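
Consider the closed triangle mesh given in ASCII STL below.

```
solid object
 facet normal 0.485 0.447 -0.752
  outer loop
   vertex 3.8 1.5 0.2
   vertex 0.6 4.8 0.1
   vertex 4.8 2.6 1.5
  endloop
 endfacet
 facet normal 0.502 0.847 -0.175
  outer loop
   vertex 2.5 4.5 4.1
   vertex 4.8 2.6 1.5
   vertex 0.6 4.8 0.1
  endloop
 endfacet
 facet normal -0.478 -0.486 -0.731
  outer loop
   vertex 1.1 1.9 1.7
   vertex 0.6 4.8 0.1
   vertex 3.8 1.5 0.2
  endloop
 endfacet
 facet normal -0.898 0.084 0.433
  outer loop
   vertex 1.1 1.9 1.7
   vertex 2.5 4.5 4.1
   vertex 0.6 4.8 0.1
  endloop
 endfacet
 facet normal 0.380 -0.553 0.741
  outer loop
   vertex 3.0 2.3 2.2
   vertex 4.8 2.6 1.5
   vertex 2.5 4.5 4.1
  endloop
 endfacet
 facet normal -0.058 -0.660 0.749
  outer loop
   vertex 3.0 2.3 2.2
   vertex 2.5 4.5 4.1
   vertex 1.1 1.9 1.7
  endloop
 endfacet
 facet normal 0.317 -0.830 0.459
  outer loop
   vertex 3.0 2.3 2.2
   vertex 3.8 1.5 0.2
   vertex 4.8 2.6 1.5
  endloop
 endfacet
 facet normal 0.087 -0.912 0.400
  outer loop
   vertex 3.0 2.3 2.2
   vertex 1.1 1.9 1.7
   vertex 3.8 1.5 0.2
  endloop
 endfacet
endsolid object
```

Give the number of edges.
12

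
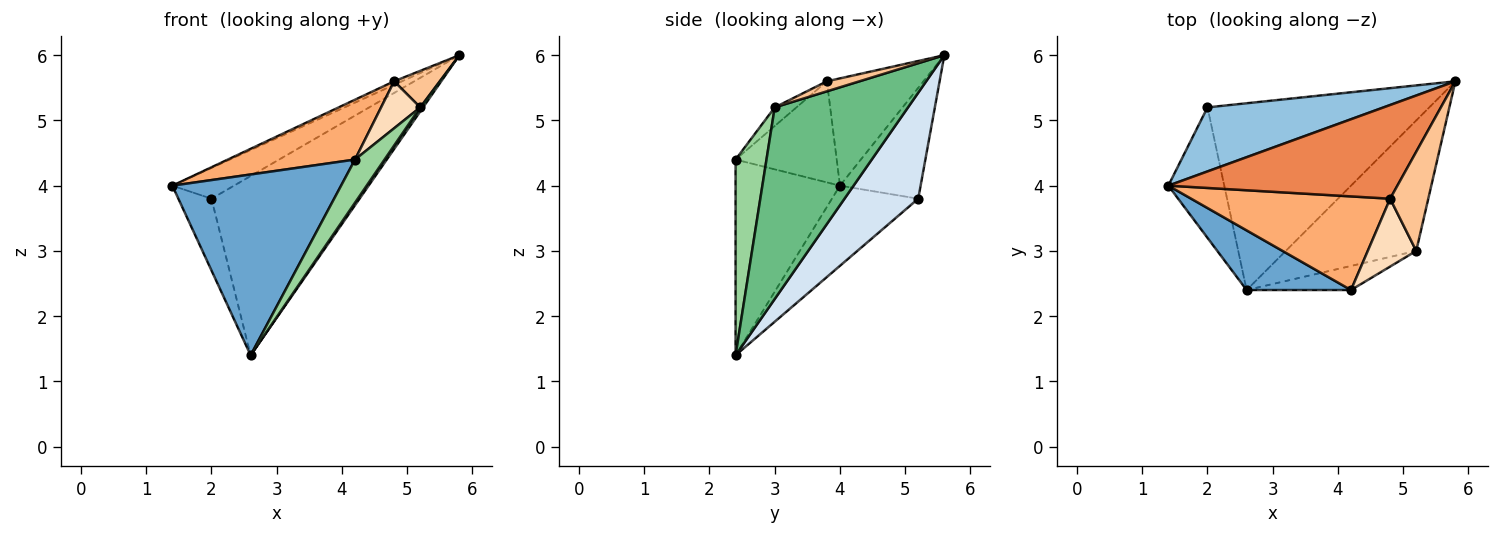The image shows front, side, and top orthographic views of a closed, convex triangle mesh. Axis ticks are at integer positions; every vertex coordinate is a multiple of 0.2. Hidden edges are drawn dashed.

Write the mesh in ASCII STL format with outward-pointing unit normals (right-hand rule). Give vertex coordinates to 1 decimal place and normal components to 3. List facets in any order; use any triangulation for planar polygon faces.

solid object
 facet normal -0.506 -0.819 0.270
  outer loop
   vertex 2.6 2.4 1.4
   vertex 4.2 2.4 4.4
   vertex 1.4 4.0 4.0
  endloop
 endfacet
 facet normal -0.493 0.377 0.784
  outer loop
   vertex 2.0 5.2 3.8
   vertex 1.4 4.0 4.0
   vertex 5.8 5.6 6.0
  endloop
 endfacet
 facet normal -0.782 0.300 -0.546
  outer loop
   vertex 2.0 5.2 3.8
   vertex 2.6 2.4 1.4
   vertex 1.4 4.0 4.0
  endloop
 endfacet
 facet normal 0.326 0.655 -0.682
  outer loop
   vertex 2.0 5.2 3.8
   vertex 5.8 5.6 6.0
   vertex 2.6 2.4 1.4
  endloop
 endfacet
 facet normal -0.424 0.034 0.905
  outer loop
   vertex 4.8 3.8 5.6
   vertex 5.8 5.6 6.0
   vertex 1.4 4.0 4.0
  endloop
 endfacet
 facet normal -0.394 -0.495 0.775
  outer loop
   vertex 4.8 3.8 5.6
   vertex 1.4 4.0 4.0
   vertex 4.2 2.4 4.4
  endloop
 endfacet
 facet normal 0.240 -0.336 0.911
  outer loop
   vertex 5.2 3.0 5.2
   vertex 5.8 5.6 6.0
   vertex 4.8 3.8 5.6
  endloop
 endfacet
 facet normal -0.302 -0.543 0.784
  outer loop
   vertex 5.2 3.0 5.2
   vertex 4.8 3.8 5.6
   vertex 4.2 2.4 4.4
  endloop
 endfacet
 facet normal 0.826 -0.018 -0.563
  outer loop
   vertex 5.2 3.0 5.2
   vertex 2.6 2.4 1.4
   vertex 5.8 5.6 6.0
  endloop
 endfacet
 facet normal 0.675 -0.645 -0.360
  outer loop
   vertex 5.2 3.0 5.2
   vertex 4.2 2.4 4.4
   vertex 2.6 2.4 1.4
  endloop
 endfacet
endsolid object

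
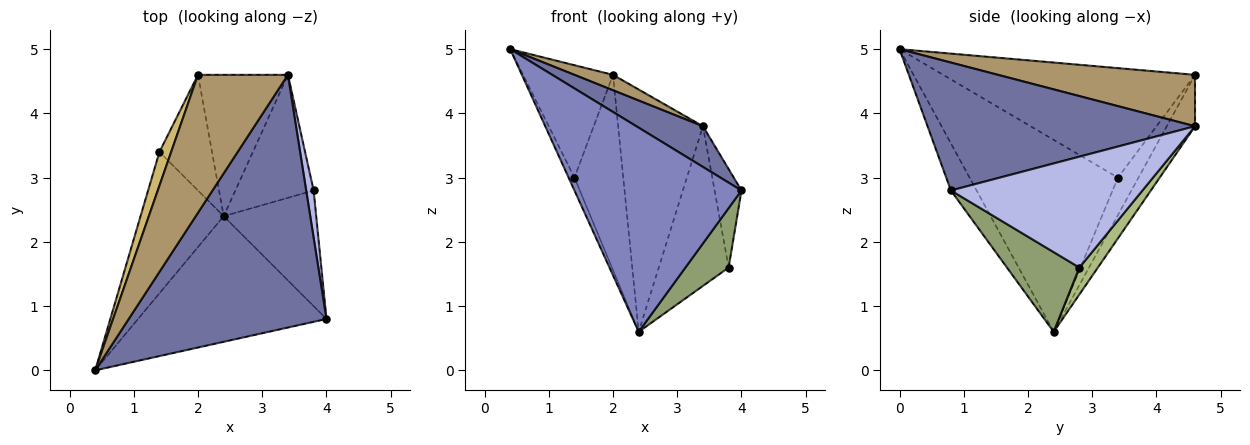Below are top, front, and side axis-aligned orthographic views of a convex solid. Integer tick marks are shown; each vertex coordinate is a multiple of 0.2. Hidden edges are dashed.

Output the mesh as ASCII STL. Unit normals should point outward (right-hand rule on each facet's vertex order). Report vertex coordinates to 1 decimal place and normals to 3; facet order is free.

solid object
 facet normal 0.538 -0.134 0.832
  outer loop
   vertex 3.4 4.6 3.8
   vertex 0.4 0.0 5.0
   vertex 4.0 0.8 2.8
  endloop
 endfacet
 facet normal -0.130 -0.844 -0.520
  outer loop
   vertex 2.4 2.4 0.6
   vertex 4.0 0.8 2.8
   vertex 0.4 0.0 5.0
  endloop
 endfacet
 facet normal -0.917 0.036 -0.397
  outer loop
   vertex 1.4 3.4 3.0
   vertex 2.4 2.4 0.6
   vertex 0.4 0.0 5.0
  endloop
 endfacet
 facet normal 0.988 0.139 0.066
  outer loop
   vertex 3.8 2.8 1.6
   vertex 3.4 4.6 3.8
   vertex 4.0 0.8 2.8
  endloop
 endfacet
 facet normal 0.608 -0.363 -0.706
  outer loop
   vertex 3.8 2.8 1.6
   vertex 4.0 0.8 2.8
   vertex 2.4 2.4 0.6
  endloop
 endfacet
 facet normal 0.205 0.775 -0.597
  outer loop
   vertex 3.8 2.8 1.6
   vertex 2.4 2.4 0.6
   vertex 3.4 4.6 3.8
  endloop
 endfacet
 facet normal -0.277 0.830 -0.484
  outer loop
   vertex 2.0 4.6 4.6
   vertex 3.4 4.6 3.8
   vertex 2.4 2.4 0.6
  endloop
 endfacet
 facet normal -0.341 0.809 -0.479
  outer loop
   vertex 2.0 4.6 4.6
   vertex 2.4 2.4 0.6
   vertex 1.4 3.4 3.0
  endloop
 endfacet
 facet normal 0.494 -0.097 0.864
  outer loop
   vertex 2.0 4.6 4.6
   vertex 0.4 0.0 5.0
   vertex 3.4 4.6 3.8
  endloop
 endfacet
 facet normal -0.937 0.335 0.100
  outer loop
   vertex 2.0 4.6 4.6
   vertex 1.4 3.4 3.0
   vertex 0.4 0.0 5.0
  endloop
 endfacet
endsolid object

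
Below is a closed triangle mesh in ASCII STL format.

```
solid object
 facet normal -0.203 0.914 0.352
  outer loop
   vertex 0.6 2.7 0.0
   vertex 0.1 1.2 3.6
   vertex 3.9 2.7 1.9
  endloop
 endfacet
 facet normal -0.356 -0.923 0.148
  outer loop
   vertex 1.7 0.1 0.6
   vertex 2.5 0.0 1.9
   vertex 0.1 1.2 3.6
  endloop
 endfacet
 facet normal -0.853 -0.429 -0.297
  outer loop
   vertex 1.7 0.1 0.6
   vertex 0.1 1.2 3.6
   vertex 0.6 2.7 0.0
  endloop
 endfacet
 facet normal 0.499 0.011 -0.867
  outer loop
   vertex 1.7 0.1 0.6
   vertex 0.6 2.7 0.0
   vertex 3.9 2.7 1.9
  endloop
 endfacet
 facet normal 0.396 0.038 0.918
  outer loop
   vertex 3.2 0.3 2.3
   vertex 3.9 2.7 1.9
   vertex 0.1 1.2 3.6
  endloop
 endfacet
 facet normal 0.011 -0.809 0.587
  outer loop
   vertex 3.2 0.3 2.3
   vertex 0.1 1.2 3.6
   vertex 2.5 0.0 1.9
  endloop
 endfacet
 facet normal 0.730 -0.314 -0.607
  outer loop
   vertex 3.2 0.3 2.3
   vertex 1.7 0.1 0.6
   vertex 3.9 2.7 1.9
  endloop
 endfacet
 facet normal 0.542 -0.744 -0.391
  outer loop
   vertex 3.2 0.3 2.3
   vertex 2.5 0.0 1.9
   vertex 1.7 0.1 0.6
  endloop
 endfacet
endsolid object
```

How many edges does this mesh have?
12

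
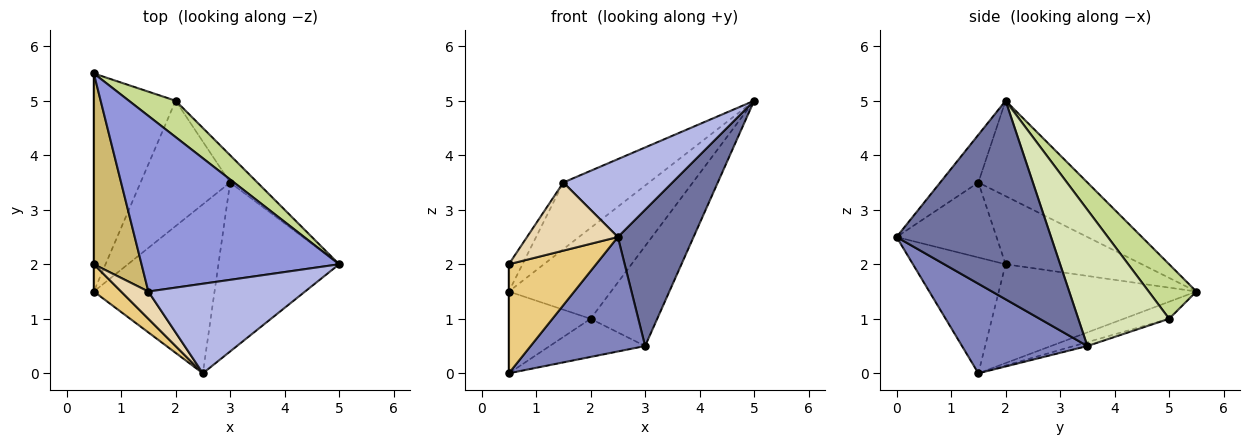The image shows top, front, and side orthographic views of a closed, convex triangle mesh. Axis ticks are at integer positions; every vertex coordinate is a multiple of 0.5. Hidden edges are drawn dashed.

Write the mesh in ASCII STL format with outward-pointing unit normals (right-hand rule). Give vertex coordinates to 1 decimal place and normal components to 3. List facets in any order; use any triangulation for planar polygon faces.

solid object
 facet normal 0.788 -0.386 -0.479
  outer loop
   vertex 3.0 3.5 0.5
   vertex 5.0 2.0 5.0
   vertex 2.5 0.0 2.5
  endloop
 endfacet
 facet normal 0.523 -0.478 -0.705
  outer loop
   vertex 3.0 3.5 0.5
   vertex 2.5 0.0 2.5
   vertex 0.5 1.5 0.0
  endloop
 endfacet
 facet normal -0.411 0.323 0.852
  outer loop
   vertex 1.5 1.5 3.5
   vertex 5.0 2.0 5.0
   vertex 0.5 5.5 1.5
  endloop
 endfacet
 facet normal -0.224 -0.640 0.735
  outer loop
   vertex 1.5 1.5 3.5
   vertex 2.5 0.0 2.5
   vertex 5.0 2.0 5.0
  endloop
 endfacet
 facet normal -0.191 0.345 -0.919
  outer loop
   vertex 2.0 5.0 1.0
   vertex 0.5 1.5 0.0
   vertex 0.5 5.5 1.5
  endloop
 endfacet
 facet normal -0.042 0.291 -0.956
  outer loop
   vertex 2.0 5.0 1.0
   vertex 3.0 3.5 0.5
   vertex 0.5 1.5 0.0
  endloop
 endfacet
 facet normal 0.398 0.852 0.341
  outer loop
   vertex 2.0 5.0 1.0
   vertex 0.5 5.5 1.5
   vertex 5.0 2.0 5.0
  endloop
 endfacet
 facet normal 0.796 0.584 -0.159
  outer loop
   vertex 2.0 5.0 1.0
   vertex 5.0 2.0 5.0
   vertex 3.0 3.5 0.5
  endloop
 endfacet
 facet normal -1.000 0.000 0.000
  outer loop
   vertex 0.5 2.0 2.0
   vertex 0.5 5.5 1.5
   vertex 0.5 1.5 0.0
  endloop
 endfacet
 facet normal -0.816 0.082 0.572
  outer loop
   vertex 0.5 2.0 2.0
   vertex 1.5 1.5 3.5
   vertex 0.5 5.5 1.5
  endloop
 endfacet
 facet normal -0.718 -0.676 0.169
  outer loop
   vertex 0.5 2.0 2.0
   vertex 0.5 1.5 0.0
   vertex 2.5 0.0 2.5
  endloop
 endfacet
 facet normal -0.715 -0.650 0.260
  outer loop
   vertex 0.5 2.0 2.0
   vertex 2.5 0.0 2.5
   vertex 1.5 1.5 3.5
  endloop
 endfacet
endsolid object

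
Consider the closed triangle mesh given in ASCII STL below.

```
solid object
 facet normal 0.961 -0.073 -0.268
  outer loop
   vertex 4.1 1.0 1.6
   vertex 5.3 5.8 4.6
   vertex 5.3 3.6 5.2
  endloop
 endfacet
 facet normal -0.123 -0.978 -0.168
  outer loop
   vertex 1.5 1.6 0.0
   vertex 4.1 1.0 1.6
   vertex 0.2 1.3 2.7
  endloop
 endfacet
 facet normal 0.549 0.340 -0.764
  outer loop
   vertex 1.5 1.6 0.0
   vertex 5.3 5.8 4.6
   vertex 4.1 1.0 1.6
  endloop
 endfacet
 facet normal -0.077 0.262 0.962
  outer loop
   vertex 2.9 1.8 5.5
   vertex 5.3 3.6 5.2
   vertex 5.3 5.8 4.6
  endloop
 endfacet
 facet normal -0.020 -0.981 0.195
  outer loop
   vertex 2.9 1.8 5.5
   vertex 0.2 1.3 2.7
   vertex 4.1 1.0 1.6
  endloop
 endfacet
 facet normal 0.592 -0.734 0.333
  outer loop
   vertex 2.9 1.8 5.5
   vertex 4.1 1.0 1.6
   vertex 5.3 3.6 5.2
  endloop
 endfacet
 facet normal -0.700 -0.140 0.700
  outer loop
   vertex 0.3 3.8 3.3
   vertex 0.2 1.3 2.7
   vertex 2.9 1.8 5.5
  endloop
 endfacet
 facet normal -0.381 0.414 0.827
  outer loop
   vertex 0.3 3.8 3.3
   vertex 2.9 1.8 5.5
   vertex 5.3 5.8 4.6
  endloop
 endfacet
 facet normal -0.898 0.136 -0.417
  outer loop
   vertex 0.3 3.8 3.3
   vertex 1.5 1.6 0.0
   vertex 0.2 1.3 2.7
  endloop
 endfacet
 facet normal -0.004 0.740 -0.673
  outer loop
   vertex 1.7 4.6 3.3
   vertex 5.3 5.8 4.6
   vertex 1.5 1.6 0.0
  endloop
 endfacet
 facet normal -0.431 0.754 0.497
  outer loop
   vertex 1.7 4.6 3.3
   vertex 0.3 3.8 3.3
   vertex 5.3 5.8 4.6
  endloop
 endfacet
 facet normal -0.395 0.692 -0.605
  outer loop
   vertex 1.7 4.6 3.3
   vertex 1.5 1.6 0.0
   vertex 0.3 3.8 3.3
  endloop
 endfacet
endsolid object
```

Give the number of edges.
18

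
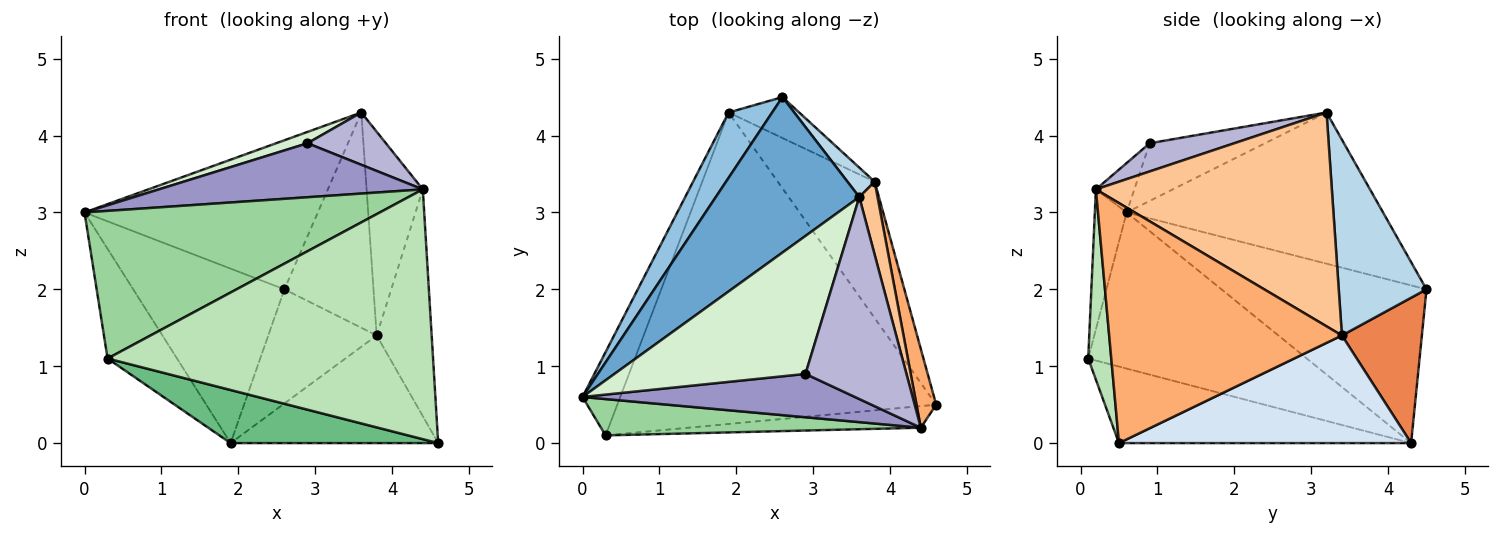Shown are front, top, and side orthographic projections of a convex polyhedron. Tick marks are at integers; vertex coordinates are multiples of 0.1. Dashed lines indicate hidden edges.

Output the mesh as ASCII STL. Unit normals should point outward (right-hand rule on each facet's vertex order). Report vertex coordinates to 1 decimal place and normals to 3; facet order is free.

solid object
 facet normal -0.605 0.551 0.575
  outer loop
   vertex 3.6 3.2 4.3
   vertex 2.6 4.5 2.0
   vertex 0.0 0.6 3.0
  endloop
 endfacet
 facet normal -0.786 0.579 0.217
  outer loop
   vertex 1.9 4.3 0.0
   vertex 0.0 0.6 3.0
   vertex 2.6 4.5 2.0
  endloop
 endfacet
 facet normal 0.698 0.709 0.097
  outer loop
   vertex 3.8 3.4 1.4
   vertex 2.6 4.5 2.0
   vertex 3.6 3.2 4.3
  endloop
 endfacet
 facet normal 0.657 0.467 -0.592
  outer loop
   vertex 3.8 3.4 1.4
   vertex 4.6 0.5 0.0
   vertex 1.9 4.3 0.0
  endloop
 endfacet
 facet normal 0.570 0.773 -0.277
  outer loop
   vertex 3.8 3.4 1.4
   vertex 1.9 4.3 0.0
   vertex 2.6 4.5 2.0
  endloop
 endfacet
 facet normal 0.970 0.229 0.080
  outer loop
   vertex 3.8 3.4 1.4
   vertex 4.4 0.2 3.3
   vertex 4.6 0.5 0.0
  endloop
 endfacet
 facet normal 0.969 0.231 0.083
  outer loop
   vertex 3.8 3.4 1.4
   vertex 3.6 3.2 4.3
   vertex 4.4 0.2 3.3
  endloop
 endfacet
 facet normal -0.929 0.295 -0.224
  outer loop
   vertex 0.3 0.1 1.1
   vertex 0.0 0.6 3.0
   vertex 1.9 4.3 0.0
  endloop
 endfacet
 facet normal -0.230 -0.164 -0.959
  outer loop
   vertex 0.3 0.1 1.1
   vertex 1.9 4.3 0.0
   vertex 4.6 0.5 0.0
  endloop
 endfacet
 facet normal -0.104 -0.966 0.238
  outer loop
   vertex 0.3 0.1 1.1
   vertex 4.4 0.2 3.3
   vertex 0.0 0.6 3.0
  endloop
 endfacet
 facet normal 0.070 -0.994 -0.086
  outer loop
   vertex 0.3 0.1 1.1
   vertex 4.6 0.5 0.0
   vertex 4.4 0.2 3.3
  endloop
 endfacet
 facet normal -0.288 -0.078 0.954
  outer loop
   vertex 2.9 0.9 3.9
   vertex 3.6 3.2 4.3
   vertex 0.0 0.6 3.0
  endloop
 endfacet
 facet normal -0.113 -0.775 0.622
  outer loop
   vertex 2.9 0.9 3.9
   vertex 0.0 0.6 3.0
   vertex 4.4 0.2 3.3
  endloop
 endfacet
 facet normal 0.261 -0.242 0.935
  outer loop
   vertex 2.9 0.9 3.9
   vertex 4.4 0.2 3.3
   vertex 3.6 3.2 4.3
  endloop
 endfacet
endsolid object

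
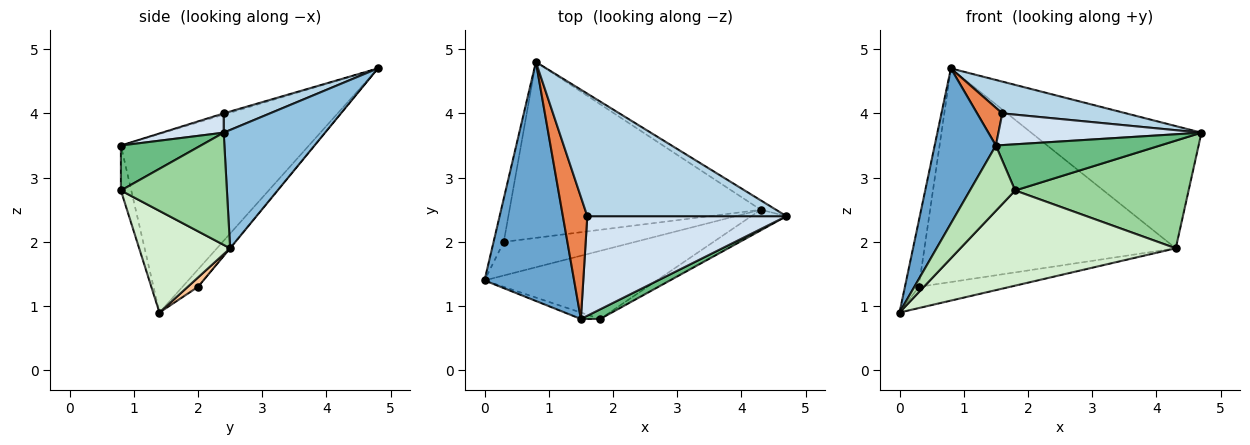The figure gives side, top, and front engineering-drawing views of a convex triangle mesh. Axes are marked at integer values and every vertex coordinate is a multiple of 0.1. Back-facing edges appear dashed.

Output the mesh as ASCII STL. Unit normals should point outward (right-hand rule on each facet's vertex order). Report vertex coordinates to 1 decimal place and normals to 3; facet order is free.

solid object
 facet normal -0.858 -0.279 0.431
  outer loop
   vertex 1.5 0.8 3.5
   vertex 0.8 4.8 4.7
   vertex 0.0 1.4 0.9
  endloop
 endfacet
 facet normal 0.511 0.857 -0.066
  outer loop
   vertex 4.3 2.5 1.9
   vertex 0.8 4.8 4.7
   vertex 4.7 2.4 3.7
  endloop
 endfacet
 facet normal 0.093 -0.250 0.964
  outer loop
   vertex 1.6 2.4 4.0
   vertex 4.7 2.4 3.7
   vertex 0.8 4.8 4.7
  endloop
 endfacet
 facet normal 0.092 -0.302 0.949
  outer loop
   vertex 1.6 2.4 4.0
   vertex 1.5 0.8 3.5
   vertex 4.7 2.4 3.7
  endloop
 endfacet
 facet normal -0.050 -0.295 0.954
  outer loop
   vertex 1.6 2.4 4.0
   vertex 0.8 4.8 4.7
   vertex 1.5 0.8 3.5
  endloop
 endfacet
 facet normal -0.684 0.609 -0.401
  outer loop
   vertex 0.3 2.0 1.3
   vertex 0.0 1.4 0.9
   vertex 0.8 4.8 4.7
  endloop
 endfacet
 facet normal 0.060 0.533 -0.844
  outer loop
   vertex 0.3 2.0 1.3
   vertex 4.3 2.5 1.9
   vertex 0.0 1.4 0.9
  endloop
 endfacet
 facet normal -0.001 0.772 -0.636
  outer loop
   vertex 0.3 2.0 1.3
   vertex 0.8 4.8 4.7
   vertex 4.3 2.5 1.9
  endloop
 endfacet
 facet normal 0.430 -0.884 0.184
  outer loop
   vertex 1.8 0.8 2.8
   vertex 4.7 2.4 3.7
   vertex 1.5 0.8 3.5
  endloop
 endfacet
 facet normal 0.515 -0.842 -0.161
  outer loop
   vertex 1.8 0.8 2.8
   vertex 4.3 2.5 1.9
   vertex 4.7 2.4 3.7
  endloop
 endfacet
 facet normal -0.223 -0.970 -0.095
  outer loop
   vertex 1.8 0.8 2.8
   vertex 1.5 0.8 3.5
   vertex 0.0 1.4 0.9
  endloop
 endfacet
 facet normal 0.325 -0.769 -0.551
  outer loop
   vertex 1.8 0.8 2.8
   vertex 0.0 1.4 0.9
   vertex 4.3 2.5 1.9
  endloop
 endfacet
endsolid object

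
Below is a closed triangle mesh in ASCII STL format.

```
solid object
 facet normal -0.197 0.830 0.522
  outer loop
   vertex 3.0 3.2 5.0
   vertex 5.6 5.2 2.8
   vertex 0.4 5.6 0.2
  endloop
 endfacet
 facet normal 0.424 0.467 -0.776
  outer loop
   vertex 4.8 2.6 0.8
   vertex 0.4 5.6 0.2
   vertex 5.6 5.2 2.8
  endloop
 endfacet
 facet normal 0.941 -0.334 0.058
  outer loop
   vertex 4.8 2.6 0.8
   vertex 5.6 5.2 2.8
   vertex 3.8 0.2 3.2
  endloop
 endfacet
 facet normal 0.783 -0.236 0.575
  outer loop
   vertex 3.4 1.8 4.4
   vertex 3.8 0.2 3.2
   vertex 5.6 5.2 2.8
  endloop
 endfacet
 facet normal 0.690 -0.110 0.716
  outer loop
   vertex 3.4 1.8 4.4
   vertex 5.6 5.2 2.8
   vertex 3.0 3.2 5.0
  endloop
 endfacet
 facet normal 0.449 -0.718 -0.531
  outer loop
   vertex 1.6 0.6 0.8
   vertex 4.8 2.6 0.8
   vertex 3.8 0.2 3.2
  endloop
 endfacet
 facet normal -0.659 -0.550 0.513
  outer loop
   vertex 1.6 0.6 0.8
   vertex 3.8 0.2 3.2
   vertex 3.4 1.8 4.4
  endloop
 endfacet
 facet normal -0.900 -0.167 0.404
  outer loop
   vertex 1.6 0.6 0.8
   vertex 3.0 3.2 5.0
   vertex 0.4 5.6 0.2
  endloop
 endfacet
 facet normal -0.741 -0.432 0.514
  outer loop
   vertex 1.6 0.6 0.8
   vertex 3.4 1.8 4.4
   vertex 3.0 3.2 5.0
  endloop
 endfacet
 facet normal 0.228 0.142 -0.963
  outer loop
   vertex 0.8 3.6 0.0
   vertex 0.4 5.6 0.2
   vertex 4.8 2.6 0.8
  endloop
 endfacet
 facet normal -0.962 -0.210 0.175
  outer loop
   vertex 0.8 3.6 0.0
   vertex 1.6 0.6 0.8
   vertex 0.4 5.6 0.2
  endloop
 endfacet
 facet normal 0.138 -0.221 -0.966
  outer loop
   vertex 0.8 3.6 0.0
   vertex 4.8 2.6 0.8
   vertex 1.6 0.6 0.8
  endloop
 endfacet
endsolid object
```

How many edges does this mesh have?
18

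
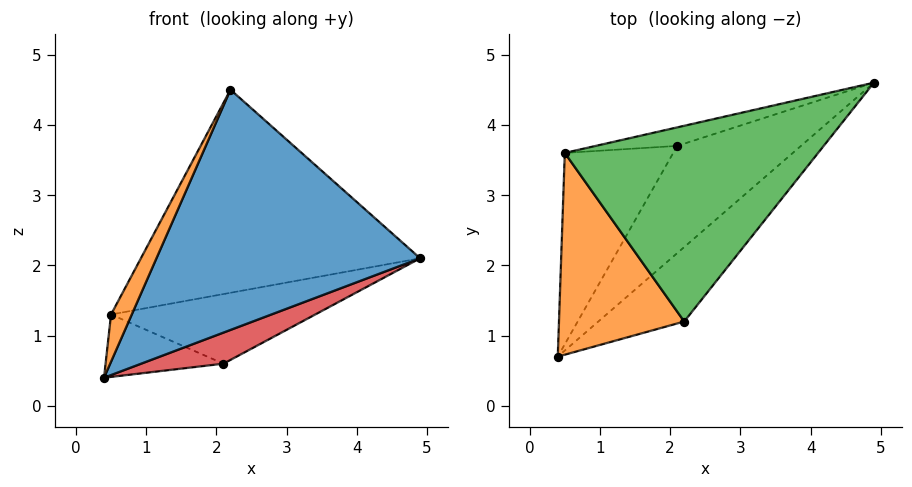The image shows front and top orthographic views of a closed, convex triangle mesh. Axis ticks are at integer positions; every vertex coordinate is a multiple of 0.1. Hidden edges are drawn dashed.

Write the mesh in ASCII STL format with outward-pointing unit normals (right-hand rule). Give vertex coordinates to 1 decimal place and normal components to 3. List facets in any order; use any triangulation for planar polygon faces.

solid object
 facet normal 0.685 -0.696 -0.216
  outer loop
   vertex 2.2 1.2 4.5
   vertex 0.4 0.7 0.4
   vertex 4.9 4.6 2.1
  endloop
 endfacet
 facet normal -0.907 -0.096 0.410
  outer loop
   vertex 0.5 3.6 1.3
   vertex 0.4 0.7 0.4
   vertex 2.2 1.2 4.5
  endloop
 endfacet
 facet normal -0.278 0.692 0.667
  outer loop
   vertex 0.5 3.6 1.3
   vertex 2.2 1.2 4.5
   vertex 4.9 4.6 2.1
  endloop
 endfacet
 facet normal 0.517 -0.238 -0.822
  outer loop
   vertex 2.1 3.7 0.6
   vertex 4.9 4.6 2.1
   vertex 0.4 0.7 0.4
  endloop
 endfacet
 facet normal -0.399 0.284 -0.872
  outer loop
   vertex 2.1 3.7 0.6
   vertex 0.4 0.7 0.4
   vertex 0.5 3.6 1.3
  endloop
 endfacet
 facet normal -0.170 0.952 -0.253
  outer loop
   vertex 2.1 3.7 0.6
   vertex 0.5 3.6 1.3
   vertex 4.9 4.6 2.1
  endloop
 endfacet
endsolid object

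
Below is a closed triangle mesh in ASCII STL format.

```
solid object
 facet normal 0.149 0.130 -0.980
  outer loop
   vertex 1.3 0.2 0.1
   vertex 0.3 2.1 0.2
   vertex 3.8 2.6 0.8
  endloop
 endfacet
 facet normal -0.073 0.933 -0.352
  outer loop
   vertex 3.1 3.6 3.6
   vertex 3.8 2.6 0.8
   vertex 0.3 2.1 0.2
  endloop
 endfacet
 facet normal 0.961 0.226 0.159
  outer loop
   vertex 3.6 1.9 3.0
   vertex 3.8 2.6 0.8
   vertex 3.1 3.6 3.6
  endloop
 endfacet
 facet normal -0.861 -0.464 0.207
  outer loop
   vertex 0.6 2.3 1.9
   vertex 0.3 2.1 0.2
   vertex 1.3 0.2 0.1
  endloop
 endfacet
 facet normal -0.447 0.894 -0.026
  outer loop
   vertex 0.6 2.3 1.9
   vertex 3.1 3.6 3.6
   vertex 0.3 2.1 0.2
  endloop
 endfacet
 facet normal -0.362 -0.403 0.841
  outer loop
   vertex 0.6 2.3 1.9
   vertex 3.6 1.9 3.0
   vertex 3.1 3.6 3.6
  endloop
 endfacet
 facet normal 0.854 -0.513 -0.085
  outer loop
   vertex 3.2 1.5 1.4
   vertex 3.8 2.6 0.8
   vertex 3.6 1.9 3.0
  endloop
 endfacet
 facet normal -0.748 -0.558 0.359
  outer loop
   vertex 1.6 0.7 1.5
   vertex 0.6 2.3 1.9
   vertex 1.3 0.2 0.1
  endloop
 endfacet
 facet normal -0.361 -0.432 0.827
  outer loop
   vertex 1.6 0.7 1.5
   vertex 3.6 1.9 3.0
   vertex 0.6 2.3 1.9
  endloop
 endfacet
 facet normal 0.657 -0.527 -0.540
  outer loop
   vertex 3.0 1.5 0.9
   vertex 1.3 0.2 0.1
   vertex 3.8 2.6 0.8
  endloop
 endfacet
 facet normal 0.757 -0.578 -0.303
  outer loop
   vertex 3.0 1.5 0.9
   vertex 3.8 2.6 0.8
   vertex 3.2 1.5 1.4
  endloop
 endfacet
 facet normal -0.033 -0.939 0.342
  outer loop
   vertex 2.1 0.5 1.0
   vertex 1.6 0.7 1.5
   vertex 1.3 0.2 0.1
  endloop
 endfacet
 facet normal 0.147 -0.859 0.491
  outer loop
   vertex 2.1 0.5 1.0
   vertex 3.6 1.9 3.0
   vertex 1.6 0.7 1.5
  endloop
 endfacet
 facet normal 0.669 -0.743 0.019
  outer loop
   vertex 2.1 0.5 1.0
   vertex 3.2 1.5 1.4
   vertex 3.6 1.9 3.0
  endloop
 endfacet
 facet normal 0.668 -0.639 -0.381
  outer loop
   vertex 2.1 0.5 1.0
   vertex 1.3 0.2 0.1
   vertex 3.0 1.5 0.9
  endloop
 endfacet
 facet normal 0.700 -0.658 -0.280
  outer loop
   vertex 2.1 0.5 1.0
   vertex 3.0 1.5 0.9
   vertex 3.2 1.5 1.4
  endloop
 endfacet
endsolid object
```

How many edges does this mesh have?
24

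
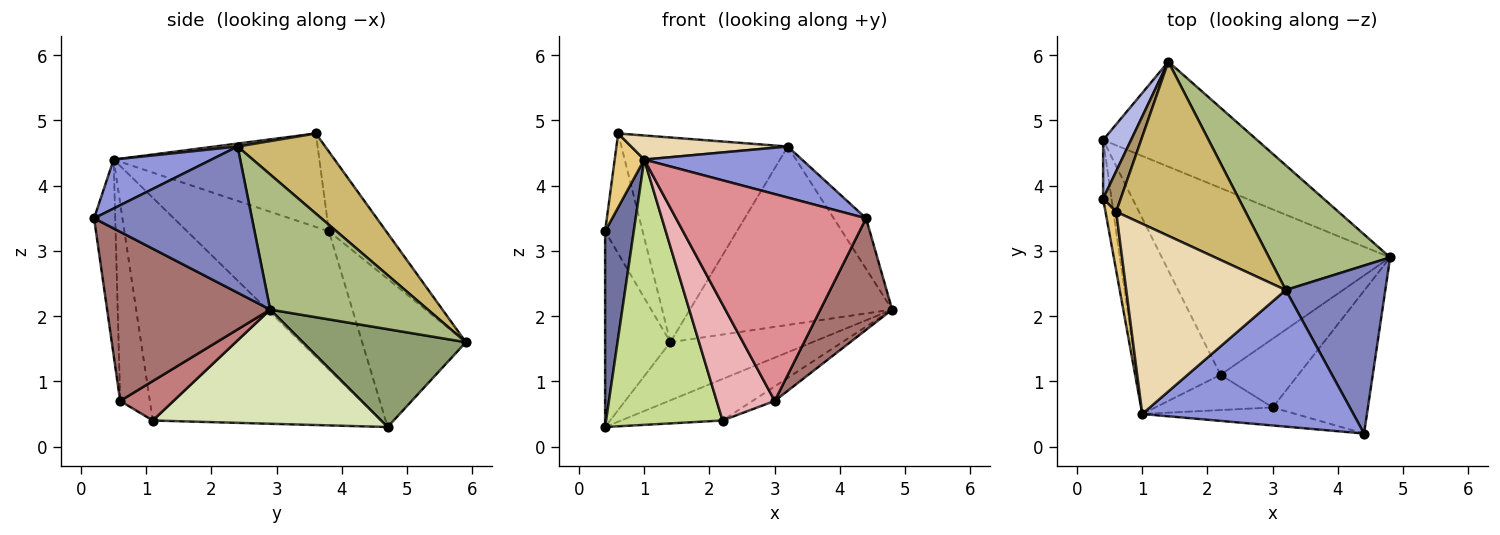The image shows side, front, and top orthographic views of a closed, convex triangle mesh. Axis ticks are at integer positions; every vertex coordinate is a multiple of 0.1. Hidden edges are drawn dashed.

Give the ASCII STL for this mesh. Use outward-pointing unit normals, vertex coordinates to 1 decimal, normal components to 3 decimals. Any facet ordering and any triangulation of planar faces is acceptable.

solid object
 facet normal -0.978 -0.198 -0.059
  outer loop
   vertex 1.0 0.5 4.4
   vertex 0.4 3.8 3.3
   vertex 0.4 4.7 0.3
  endloop
 endfacet
 facet normal 0.815 0.167 0.555
  outer loop
   vertex 3.2 2.4 4.6
   vertex 4.4 0.2 3.5
   vertex 4.8 2.9 2.1
  endloop
 endfacet
 facet normal 0.212 -0.342 0.915
  outer loop
   vertex 3.2 2.4 4.6
   vertex 1.0 0.5 4.4
   vertex 4.4 0.2 3.5
  endloop
 endfacet
 facet normal -0.836 0.526 0.158
  outer loop
   vertex 1.4 5.9 1.6
   vertex 0.4 4.7 0.3
   vertex 0.4 3.8 3.3
  endloop
 endfacet
 facet normal 0.486 0.423 -0.765
  outer loop
   vertex 1.4 5.9 1.6
   vertex 4.8 2.9 2.1
   vertex 0.4 4.7 0.3
  endloop
 endfacet
 facet normal 0.538 0.691 0.483
  outer loop
   vertex 1.4 5.9 1.6
   vertex 3.2 2.4 4.6
   vertex 4.8 2.9 2.1
  endloop
 endfacet
 facet normal -0.844 -0.431 -0.318
  outer loop
   vertex 2.2 1.1 0.4
   vertex 1.0 0.5 4.4
   vertex 0.4 4.7 0.3
  endloop
 endfacet
 facet normal 0.439 0.195 -0.877
  outer loop
   vertex 2.2 1.1 0.4
   vertex 0.4 4.7 0.3
   vertex 4.8 2.9 2.1
  endloop
 endfacet
 facet normal -0.823 0.539 0.182
  outer loop
   vertex 0.6 3.6 4.8
   vertex 1.4 5.9 1.6
   vertex 0.4 3.8 3.3
  endloop
 endfacet
 facet normal 0.373 0.707 0.601
  outer loop
   vertex 0.6 3.6 4.8
   vertex 3.2 2.4 4.6
   vertex 1.4 5.9 1.6
  endloop
 endfacet
 facet normal -0.984 -0.141 0.112
  outer loop
   vertex 0.6 3.6 4.8
   vertex 0.4 3.8 3.3
   vertex 1.0 0.5 4.4
  endloop
 endfacet
 facet normal 0.018 -0.126 0.992
  outer loop
   vertex 0.6 3.6 4.8
   vertex 1.0 0.5 4.4
   vertex 3.2 2.4 4.6
  endloop
 endfacet
 facet normal 0.814 -0.358 -0.458
  outer loop
   vertex 3.0 0.6 0.7
   vertex 4.8 2.9 2.1
   vertex 4.4 0.2 3.5
  endloop
 endfacet
 facet normal 0.445 0.186 -0.876
  outer loop
   vertex 3.0 0.6 0.7
   vertex 2.2 1.1 0.4
   vertex 4.8 2.9 2.1
  endloop
 endfacet
 facet normal -0.110 -0.990 -0.086
  outer loop
   vertex 3.0 0.6 0.7
   vertex 4.4 0.2 3.5
   vertex 1.0 0.5 4.4
  endloop
 endfacet
 facet normal -0.439 -0.860 -0.261
  outer loop
   vertex 3.0 0.6 0.7
   vertex 1.0 0.5 4.4
   vertex 2.2 1.1 0.4
  endloop
 endfacet
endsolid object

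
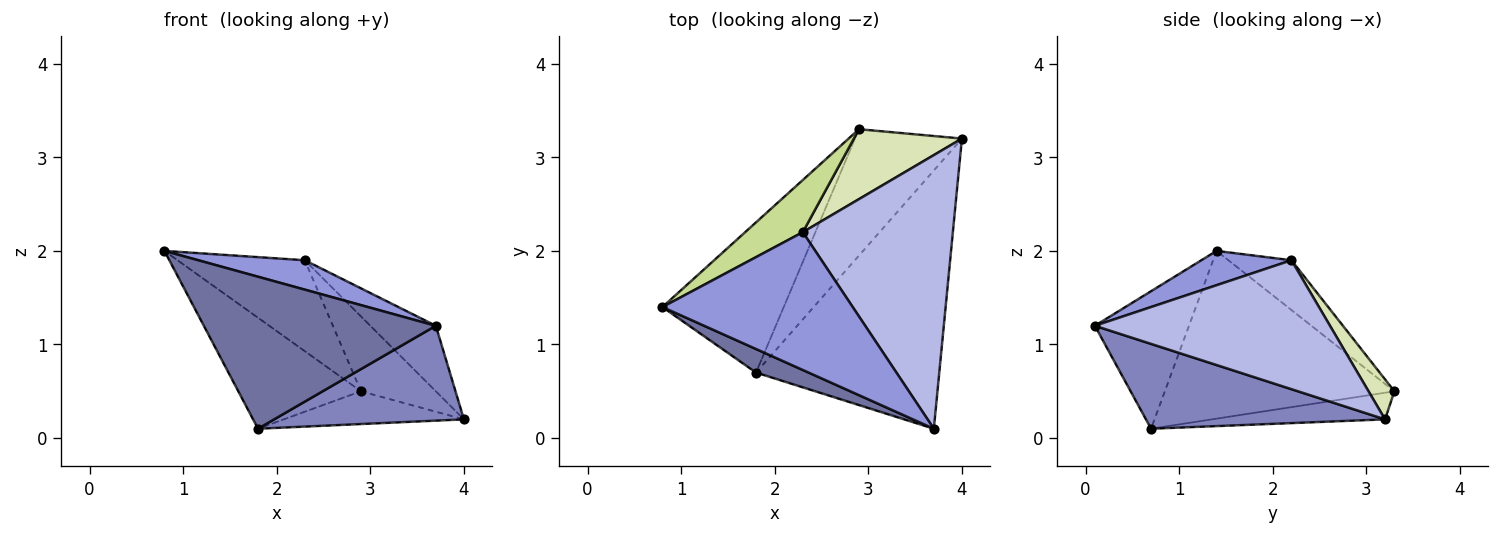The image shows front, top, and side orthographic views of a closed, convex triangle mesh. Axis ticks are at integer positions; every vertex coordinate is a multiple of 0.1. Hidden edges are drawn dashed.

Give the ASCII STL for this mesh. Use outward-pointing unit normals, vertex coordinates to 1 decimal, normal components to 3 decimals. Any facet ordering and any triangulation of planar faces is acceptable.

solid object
 facet normal -0.372 -0.917 0.142
  outer loop
   vertex 1.8 0.7 0.1
   vertex 3.7 0.1 1.2
   vertex 0.8 1.4 2.0
  endloop
 endfacet
 facet normal 0.399 -0.316 -0.861
  outer loop
   vertex 1.8 0.7 0.1
   vertex 4.0 3.2 0.2
   vertex 3.7 0.1 1.2
  endloop
 endfacet
 facet normal 0.174 -0.205 0.963
  outer loop
   vertex 2.3 2.2 1.9
   vertex 0.8 1.4 2.0
   vertex 3.7 0.1 1.2
  endloop
 endfacet
 facet normal 0.641 0.179 0.746
  outer loop
   vertex 2.3 2.2 1.9
   vertex 3.7 0.1 1.2
   vertex 4.0 3.2 0.2
  endloop
 endfacet
 facet normal -0.744 0.397 -0.538
  outer loop
   vertex 2.9 3.3 0.5
   vertex 1.8 0.7 0.1
   vertex 0.8 1.4 2.0
  endloop
 endfacet
 facet normal -0.234 0.244 -0.941
  outer loop
   vertex 2.9 3.3 0.5
   vertex 4.0 3.2 0.2
   vertex 1.8 0.7 0.1
  endloop
 endfacet
 facet normal -0.395 0.797 0.457
  outer loop
   vertex 2.9 3.3 0.5
   vertex 0.8 1.4 2.0
   vertex 2.3 2.2 1.9
  endloop
 endfacet
 facet normal 0.245 0.709 0.662
  outer loop
   vertex 2.9 3.3 0.5
   vertex 2.3 2.2 1.9
   vertex 4.0 3.2 0.2
  endloop
 endfacet
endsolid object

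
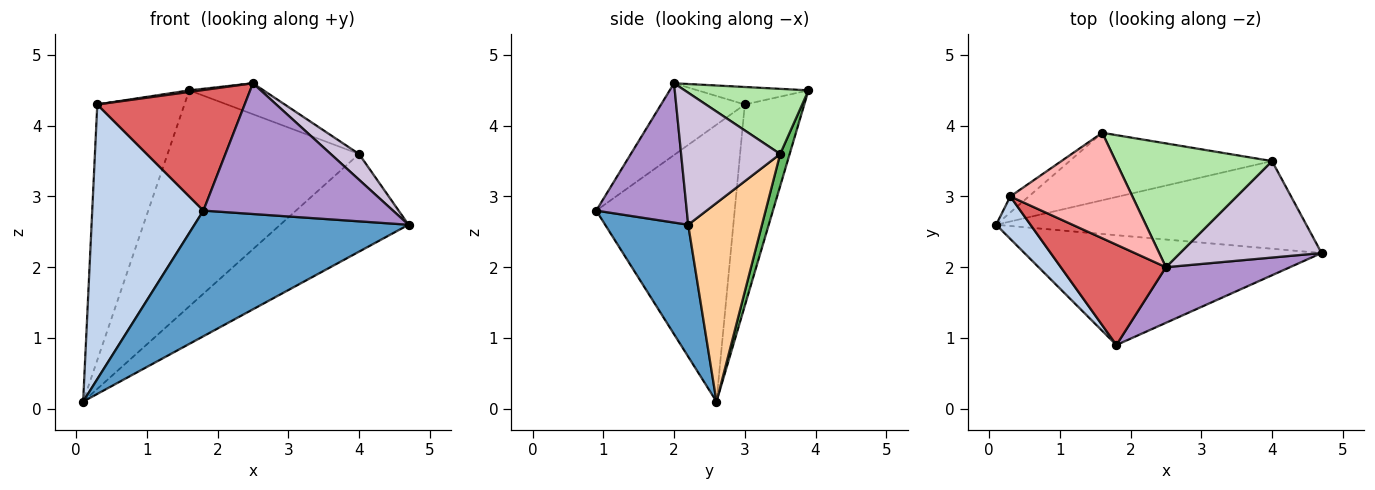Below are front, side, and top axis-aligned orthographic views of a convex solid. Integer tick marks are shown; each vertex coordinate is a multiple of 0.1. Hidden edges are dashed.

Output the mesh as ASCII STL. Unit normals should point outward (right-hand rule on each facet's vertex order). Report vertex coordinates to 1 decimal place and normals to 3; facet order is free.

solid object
 facet normal 0.280 -0.723 -0.632
  outer loop
   vertex 1.8 0.9 2.8
   vertex 0.1 2.6 0.1
   vertex 4.7 2.2 2.6
  endloop
 endfacet
 facet normal -0.776 -0.623 0.096
  outer loop
   vertex 0.3 3.0 4.3
   vertex 0.1 2.6 0.1
   vertex 1.8 0.9 2.8
  endloop
 endfacet
 facet normal -0.563 0.825 -0.052
  outer loop
   vertex 0.3 3.0 4.3
   vertex 1.6 3.9 4.5
   vertex 0.1 2.6 0.1
  endloop
 endfacet
 facet normal 0.393 0.684 -0.614
  outer loop
   vertex 4.0 3.5 3.6
   vertex 4.7 2.2 2.6
   vertex 0.1 2.6 0.1
  endloop
 endfacet
 facet normal 0.047 0.953 -0.298
  outer loop
   vertex 4.0 3.5 3.6
   vertex 0.1 2.6 0.1
   vertex 1.6 3.9 4.5
  endloop
 endfacet
 facet normal 0.375 0.225 0.899
  outer loop
   vertex 2.5 2.0 4.6
   vertex 4.0 3.5 3.6
   vertex 1.6 3.9 4.5
  endloop
 endfacet
 facet normal -0.400 -0.704 0.586
  outer loop
   vertex 2.5 2.0 4.6
   vertex 0.3 3.0 4.3
   vertex 1.8 0.9 2.8
  endloop
 endfacet
 facet normal -0.142 -0.015 0.990
  outer loop
   vertex 2.5 2.0 4.6
   vertex 1.6 3.9 4.5
   vertex 0.3 3.0 4.3
  endloop
 endfacet
 facet normal 0.402 -0.842 0.358
  outer loop
   vertex 2.5 2.0 4.6
   vertex 1.8 0.9 2.8
   vertex 4.7 2.2 2.6
  endloop
 endfacet
 facet normal 0.670 -0.191 0.718
  outer loop
   vertex 2.5 2.0 4.6
   vertex 4.7 2.2 2.6
   vertex 4.0 3.5 3.6
  endloop
 endfacet
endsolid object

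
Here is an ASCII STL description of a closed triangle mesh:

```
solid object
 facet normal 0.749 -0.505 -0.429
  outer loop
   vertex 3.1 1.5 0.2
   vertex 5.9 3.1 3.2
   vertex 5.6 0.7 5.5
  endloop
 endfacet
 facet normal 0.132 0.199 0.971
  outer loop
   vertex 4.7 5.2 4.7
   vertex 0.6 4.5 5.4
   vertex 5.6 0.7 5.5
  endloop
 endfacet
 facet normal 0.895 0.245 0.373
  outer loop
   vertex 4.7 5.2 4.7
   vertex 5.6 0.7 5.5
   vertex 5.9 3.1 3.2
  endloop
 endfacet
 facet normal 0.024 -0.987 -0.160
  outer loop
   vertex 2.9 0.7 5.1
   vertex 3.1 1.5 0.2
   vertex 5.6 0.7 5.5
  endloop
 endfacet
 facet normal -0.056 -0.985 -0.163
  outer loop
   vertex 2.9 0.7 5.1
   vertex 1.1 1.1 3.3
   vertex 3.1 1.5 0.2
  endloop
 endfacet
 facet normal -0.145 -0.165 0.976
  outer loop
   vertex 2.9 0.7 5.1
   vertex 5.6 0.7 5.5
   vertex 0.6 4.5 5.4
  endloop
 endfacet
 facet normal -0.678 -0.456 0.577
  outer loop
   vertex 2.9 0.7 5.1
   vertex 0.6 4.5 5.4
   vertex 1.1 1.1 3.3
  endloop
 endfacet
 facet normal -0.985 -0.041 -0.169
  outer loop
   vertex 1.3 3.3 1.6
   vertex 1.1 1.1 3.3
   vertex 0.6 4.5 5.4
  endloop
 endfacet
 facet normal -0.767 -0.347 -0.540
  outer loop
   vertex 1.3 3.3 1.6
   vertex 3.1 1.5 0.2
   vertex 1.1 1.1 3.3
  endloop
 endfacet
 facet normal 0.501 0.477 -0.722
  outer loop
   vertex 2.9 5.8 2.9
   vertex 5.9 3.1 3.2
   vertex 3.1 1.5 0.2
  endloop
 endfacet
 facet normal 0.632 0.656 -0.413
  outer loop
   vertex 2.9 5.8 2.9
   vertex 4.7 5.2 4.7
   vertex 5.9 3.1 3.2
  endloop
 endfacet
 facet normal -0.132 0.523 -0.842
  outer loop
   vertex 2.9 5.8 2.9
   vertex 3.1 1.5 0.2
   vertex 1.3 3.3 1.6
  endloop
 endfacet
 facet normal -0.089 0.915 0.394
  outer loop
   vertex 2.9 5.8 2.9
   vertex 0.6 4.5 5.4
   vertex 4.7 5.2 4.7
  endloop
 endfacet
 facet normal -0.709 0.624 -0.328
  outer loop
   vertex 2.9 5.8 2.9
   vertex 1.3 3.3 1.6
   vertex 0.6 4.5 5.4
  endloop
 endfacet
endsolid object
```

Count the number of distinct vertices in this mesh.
9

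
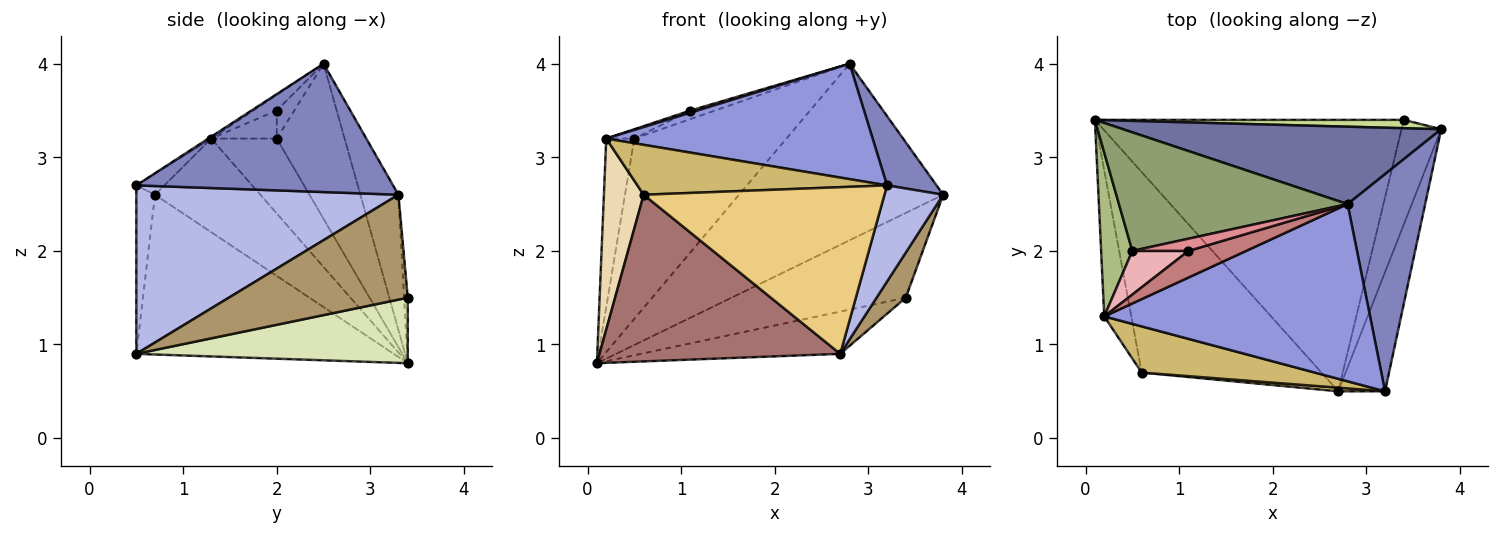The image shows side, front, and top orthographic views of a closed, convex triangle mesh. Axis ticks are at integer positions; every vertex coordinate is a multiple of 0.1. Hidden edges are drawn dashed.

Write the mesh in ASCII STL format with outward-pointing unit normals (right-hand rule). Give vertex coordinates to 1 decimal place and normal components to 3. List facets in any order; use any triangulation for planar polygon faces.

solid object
 facet normal -0.168 0.903 0.396
  outer loop
   vertex 2.8 2.5 4.0
   vertex 3.8 3.3 2.6
   vertex 0.1 3.4 0.8
  endloop
 endfacet
 facet normal 0.845 -0.163 0.510
  outer loop
   vertex 2.8 2.5 4.0
   vertex 3.2 0.5 2.7
   vertex 3.8 3.3 2.6
  endloop
 endfacet
 facet normal -0.006 -0.546 0.838
  outer loop
   vertex 0.2 1.3 3.2
   vertex 3.2 0.5 2.7
   vertex 2.8 2.5 4.0
  endloop
 endfacet
 facet normal 0.942 -0.211 -0.262
  outer loop
   vertex 2.7 0.5 0.9
   vertex 3.8 3.3 2.6
   vertex 3.2 0.5 2.7
  endloop
 endfacet
 facet normal -0.349 0.783 0.515
  outer loop
   vertex 0.5 2.0 3.2
   vertex 2.8 2.5 4.0
   vertex 0.1 3.4 0.8
  endloop
 endfacet
 facet normal -0.858 0.368 0.358
  outer loop
   vertex 0.5 2.0 3.2
   vertex 0.1 3.4 0.8
   vertex 0.2 1.3 3.2
  endloop
 endfacet
 facet normal -0.021 0.995 0.098
  outer loop
   vertex 3.4 3.4 1.5
   vertex 0.1 3.4 0.8
   vertex 3.8 3.3 2.6
  endloop
 endfacet
 facet normal 0.205 0.151 -0.967
  outer loop
   vertex 3.4 3.4 1.5
   vertex 2.7 0.5 0.9
   vertex 0.1 3.4 0.8
  endloop
 endfacet
 facet normal 0.925 -0.151 -0.350
  outer loop
   vertex 3.4 3.4 1.5
   vertex 3.8 3.3 2.6
   vertex 2.7 0.5 0.9
  endloop
 endfacet
 facet normal -0.082 -0.732 0.677
  outer loop
   vertex 0.6 0.7 2.6
   vertex 3.2 0.5 2.7
   vertex 0.2 1.3 3.2
  endloop
 endfacet
 facet normal -0.078 -0.997 0.022
  outer loop
   vertex 0.6 0.7 2.6
   vertex 2.7 0.5 0.9
   vertex 3.2 0.5 2.7
  endloop
 endfacet
 facet normal -0.903 -0.341 -0.261
  outer loop
   vertex 0.6 0.7 2.6
   vertex 0.2 1.3 3.2
   vertex 0.1 3.4 0.8
  endloop
 endfacet
 facet normal -0.564 -0.528 -0.635
  outer loop
   vertex 0.6 0.7 2.6
   vertex 0.1 3.4 0.8
   vertex 2.7 0.5 0.9
  endloop
 endfacet
 facet normal -0.260 -0.078 0.962
  outer loop
   vertex 1.1 2.0 3.5
   vertex 0.2 1.3 3.2
   vertex 2.8 2.5 4.0
  endloop
 endfacet
 facet normal -0.379 0.531 0.758
  outer loop
   vertex 1.1 2.0 3.5
   vertex 2.8 2.5 4.0
   vertex 0.5 2.0 3.2
  endloop
 endfacet
 facet normal -0.439 0.188 0.878
  outer loop
   vertex 1.1 2.0 3.5
   vertex 0.5 2.0 3.2
   vertex 0.2 1.3 3.2
  endloop
 endfacet
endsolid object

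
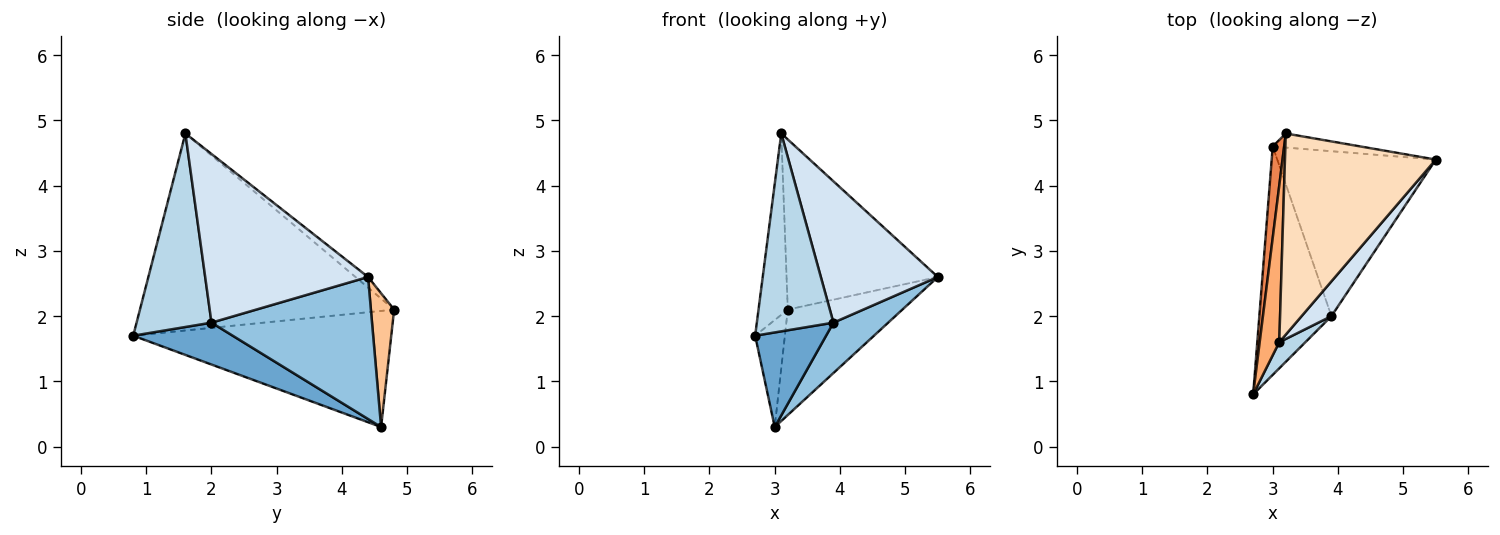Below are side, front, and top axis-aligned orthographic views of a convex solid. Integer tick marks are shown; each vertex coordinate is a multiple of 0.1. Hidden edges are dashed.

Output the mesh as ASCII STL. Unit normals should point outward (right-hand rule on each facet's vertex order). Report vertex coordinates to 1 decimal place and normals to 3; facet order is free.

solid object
 facet normal 0.473 -0.337 -0.814
  outer loop
   vertex 3.9 2.0 1.9
   vertex 2.7 0.8 1.7
   vertex 3.0 4.6 0.3
  endloop
 endfacet
 facet normal 0.651 -0.222 -0.726
  outer loop
   vertex 3.9 2.0 1.9
   vertex 3.0 4.6 0.3
   vertex 5.5 4.4 2.6
  endloop
 endfacet
 facet normal 0.696 -0.712 0.094
  outer loop
   vertex 3.9 2.0 1.9
   vertex 3.1 1.6 4.8
   vertex 2.7 0.8 1.7
  endloop
 endfacet
 facet normal 0.804 -0.577 0.142
  outer loop
   vertex 3.9 2.0 1.9
   vertex 5.5 4.4 2.6
   vertex 3.1 1.6 4.8
  endloop
 endfacet
 facet normal -0.989 0.114 0.097
  outer loop
   vertex 3.2 4.8 2.1
   vertex 3.0 4.6 0.3
   vertex 2.7 0.8 1.7
  endloop
 endfacet
 facet normal -0.989 0.114 0.098
  outer loop
   vertex 3.2 4.8 2.1
   vertex 2.7 0.8 1.7
   vertex 3.1 1.6 4.8
  endloop
 endfacet
 facet normal 0.197 0.972 -0.130
  outer loop
   vertex 3.2 4.8 2.1
   vertex 5.5 4.4 2.6
   vertex 3.0 4.6 0.3
  endloop
 endfacet
 facet normal -0.054 0.645 0.762
  outer loop
   vertex 3.2 4.8 2.1
   vertex 3.1 1.6 4.8
   vertex 5.5 4.4 2.6
  endloop
 endfacet
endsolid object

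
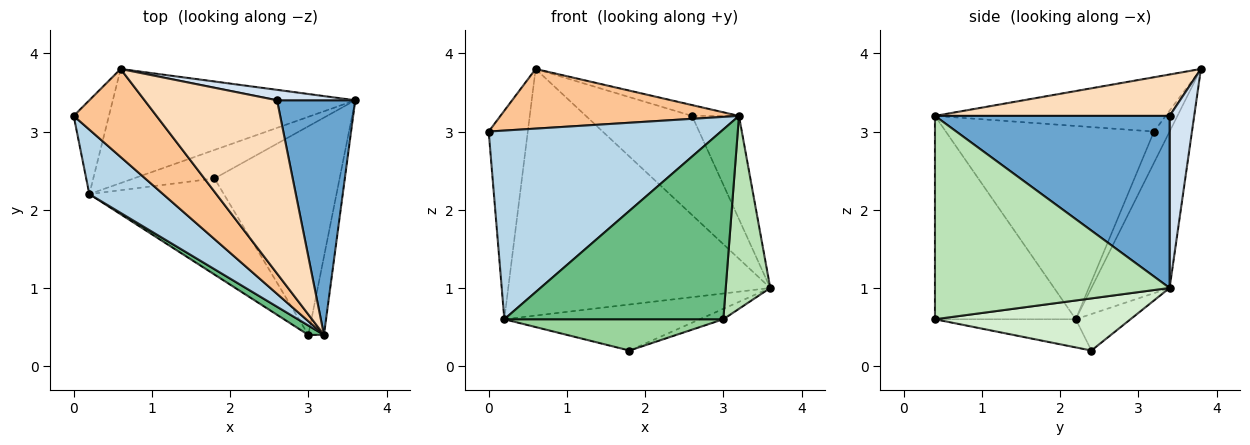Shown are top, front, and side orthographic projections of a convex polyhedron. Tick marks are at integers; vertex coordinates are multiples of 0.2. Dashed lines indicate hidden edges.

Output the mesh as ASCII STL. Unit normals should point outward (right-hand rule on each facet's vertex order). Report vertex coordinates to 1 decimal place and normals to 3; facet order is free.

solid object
 facet normal 0.896 0.179 0.407
  outer loop
   vertex 2.6 3.4 3.2
   vertex 3.2 0.4 3.2
   vertex 3.6 3.4 1.0
  endloop
 endfacet
 facet normal -0.232 0.827 -0.513
  outer loop
   vertex 0.2 2.2 0.6
   vertex 3.6 3.4 1.0
   vertex 1.8 2.4 0.2
  endloop
 endfacet
 facet normal -0.647 -0.722 0.247
  outer loop
   vertex 0.2 2.2 0.6
   vertex 3.2 0.4 3.2
   vertex 0.0 3.2 3.0
  endloop
 endfacet
 facet normal 0.224 0.969 0.102
  outer loop
   vertex 0.6 3.8 3.8
   vertex 2.6 3.4 3.2
   vertex 3.6 3.4 1.0
  endloop
 endfacet
 facet normal -0.343 0.857 -0.386
  outer loop
   vertex 0.6 3.8 3.8
   vertex 0.2 2.2 0.6
   vertex 0.0 3.2 3.0
  endloop
 endfacet
 facet normal -0.261 0.876 -0.405
  outer loop
   vertex 0.6 3.8 3.8
   vertex 3.6 3.4 1.0
   vertex 0.2 2.2 0.6
  endloop
 endfacet
 facet normal -0.477 -0.493 0.728
  outer loop
   vertex 0.6 3.8 3.8
   vertex 0.0 3.2 3.0
   vertex 3.2 0.4 3.2
  endloop
 endfacet
 facet normal 0.298 0.060 0.953
  outer loop
   vertex 0.6 3.8 3.8
   vertex 3.2 0.4 3.2
   vertex 2.6 3.4 3.2
  endloop
 endfacet
 facet normal -0.540 -0.840 0.042
  outer loop
   vertex 3.0 0.4 0.6
   vertex 3.2 0.4 3.2
   vertex 0.2 2.2 0.6
  endloop
 endfacet
 facet normal -0.195 -0.304 -0.933
  outer loop
   vertex 3.0 0.4 0.6
   vertex 0.2 2.2 0.6
   vertex 1.8 2.4 0.2
  endloop
 endfacet
 facet normal 0.980 -0.186 -0.075
  outer loop
   vertex 3.0 0.4 0.6
   vertex 3.6 3.4 1.0
   vertex 3.2 0.4 3.2
  endloop
 endfacet
 facet normal 0.384 0.046 -0.922
  outer loop
   vertex 3.0 0.4 0.6
   vertex 1.8 2.4 0.2
   vertex 3.6 3.4 1.0
  endloop
 endfacet
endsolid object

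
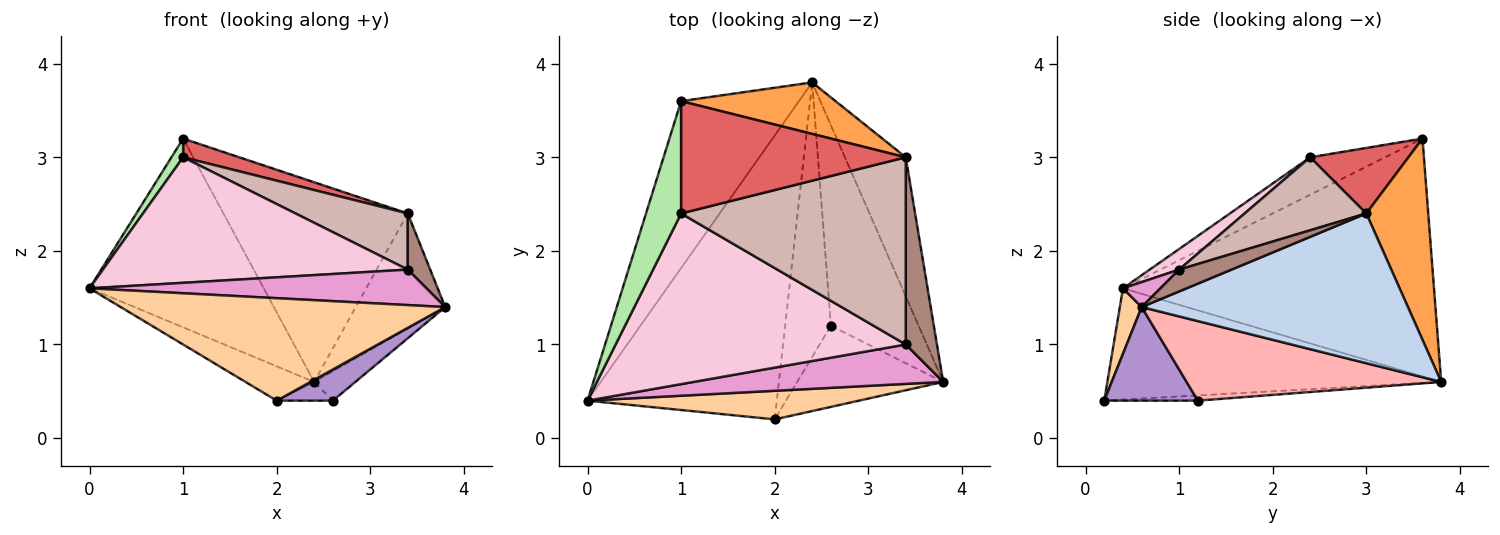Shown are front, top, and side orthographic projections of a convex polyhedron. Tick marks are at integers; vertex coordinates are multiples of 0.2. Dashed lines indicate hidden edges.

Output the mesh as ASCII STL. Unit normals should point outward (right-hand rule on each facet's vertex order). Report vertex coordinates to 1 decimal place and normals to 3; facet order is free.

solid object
 facet normal -0.801 0.449 -0.397
  outer loop
   vertex 1.0 3.6 3.2
   vertex 2.4 3.8 0.6
   vertex 0.0 0.4 1.6
  endloop
 endfacet
 facet normal 0.885 0.297 -0.359
  outer loop
   vertex 3.4 3.0 2.4
   vertex 3.8 0.6 1.4
   vertex 2.4 3.8 0.6
  endloop
 endfacet
 facet normal 0.309 0.921 0.237
  outer loop
   vertex 3.4 3.0 2.4
   vertex 2.4 3.8 0.6
   vertex 1.0 3.6 3.2
  endloop
 endfacet
 facet normal 0.065 -0.961 0.268
  outer loop
   vertex 2.0 0.2 0.4
   vertex 3.8 0.6 1.4
   vertex 0.0 0.4 1.6
  endloop
 endfacet
 facet normal -0.504 0.104 -0.857
  outer loop
   vertex 2.0 0.2 0.4
   vertex 0.0 0.4 1.6
   vertex 2.4 3.8 0.6
  endloop
 endfacet
 facet normal -0.725 -0.113 0.680
  outer loop
   vertex 1.0 2.4 3.0
   vertex 1.0 3.6 3.2
   vertex 0.0 0.4 1.6
  endloop
 endfacet
 facet normal 0.276 -0.158 0.948
  outer loop
   vertex 1.0 2.4 3.0
   vertex 3.4 3.0 2.4
   vertex 1.0 3.6 3.2
  endloop
 endfacet
 facet normal 0.668 0.108 -0.736
  outer loop
   vertex 2.6 1.2 0.4
   vertex 2.4 3.8 0.6
   vertex 3.8 0.6 1.4
  endloop
 endfacet
 facet normal 0.513 -0.308 -0.801
  outer loop
   vertex 2.6 1.2 0.4
   vertex 3.8 0.6 1.4
   vertex 2.0 0.2 0.4
  endloop
 endfacet
 facet normal -0.113 0.068 -0.991
  outer loop
   vertex 2.6 1.2 0.4
   vertex 2.0 0.2 0.4
   vertex 2.4 3.8 0.6
  endloop
 endfacet
 facet normal 0.557 -0.239 0.796
  outer loop
   vertex 3.4 1.0 1.8
   vertex 3.8 0.6 1.4
   vertex 3.4 3.0 2.4
  endloop
 endfacet
 facet normal 0.297 -0.274 0.915
  outer loop
   vertex 3.4 1.0 1.8
   vertex 3.4 3.0 2.4
   vertex 1.0 2.4 3.0
  endloop
 endfacet
 facet normal 0.074 -0.667 0.741
  outer loop
   vertex 3.4 1.0 1.8
   vertex 0.0 0.4 1.6
   vertex 3.8 0.6 1.4
  endloop
 endfacet
 facet normal 0.057 -0.592 0.804
  outer loop
   vertex 3.4 1.0 1.8
   vertex 1.0 2.4 3.0
   vertex 0.0 0.4 1.6
  endloop
 endfacet
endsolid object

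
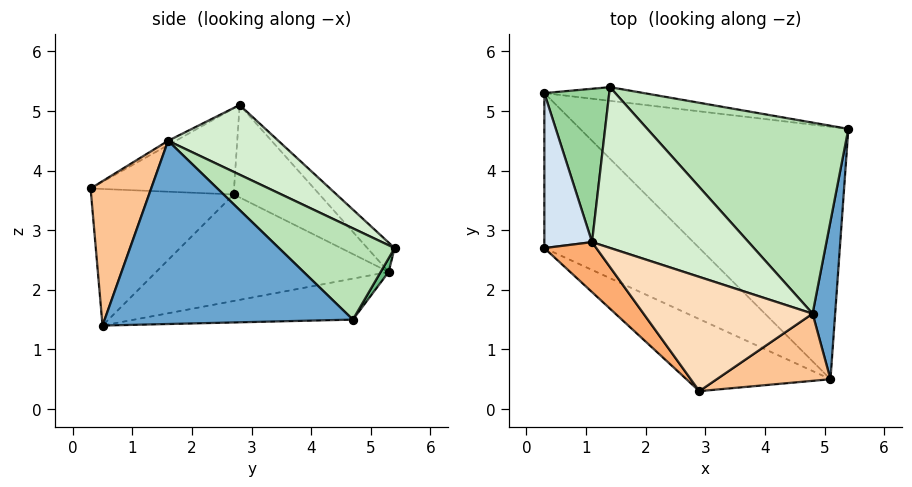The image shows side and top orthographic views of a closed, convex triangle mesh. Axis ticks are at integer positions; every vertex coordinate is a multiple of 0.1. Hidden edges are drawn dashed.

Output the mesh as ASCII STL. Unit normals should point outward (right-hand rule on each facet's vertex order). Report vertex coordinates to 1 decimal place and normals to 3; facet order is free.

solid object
 facet normal 0.990 -0.074 0.122
  outer loop
   vertex 4.8 1.6 4.5
   vertex 5.1 0.5 1.4
   vertex 5.4 4.7 1.5
  endloop
 endfacet
 facet normal -0.524 -0.381 -0.762
  outer loop
   vertex 0.3 5.3 2.3
   vertex 5.1 0.5 1.4
   vertex 0.3 2.7 3.6
  endloop
 endfacet
 facet normal -0.151 0.034 -0.988
  outer loop
   vertex 0.3 5.3 2.3
   vertex 5.4 4.7 1.5
   vertex 5.1 0.5 1.4
  endloop
 endfacet
 facet normal -0.866 0.224 0.447
  outer loop
   vertex 0.3 5.3 2.3
   vertex 0.3 2.7 3.6
   vertex 1.1 2.8 5.1
  endloop
 endfacet
 facet normal -0.544 -0.613 -0.573
  outer loop
   vertex 2.9 0.3 3.7
   vertex 0.3 2.7 3.6
   vertex 5.1 0.5 1.4
  endloop
 endfacet
 facet normal -0.634 -0.671 0.383
  outer loop
   vertex 2.9 0.3 3.7
   vertex 1.1 2.8 5.1
   vertex 0.3 2.7 3.6
  endloop
 endfacet
 facet normal 0.430 -0.837 0.339
  outer loop
   vertex 2.9 0.3 3.7
   vertex 5.1 0.5 1.4
   vertex 4.8 1.6 4.5
  endloop
 endfacet
 facet normal -0.022 -0.500 0.865
  outer loop
   vertex 2.9 0.3 3.7
   vertex 4.8 1.6 4.5
   vertex 1.1 2.8 5.1
  endloop
 endfacet
 facet normal 0.051 0.927 -0.371
  outer loop
   vertex 1.4 5.4 2.7
   vertex 5.4 4.7 1.5
   vertex 0.3 5.3 2.3
  endloop
 endfacet
 facet normal -0.308 0.664 0.681
  outer loop
   vertex 1.4 5.4 2.7
   vertex 0.3 5.3 2.3
   vertex 1.1 2.8 5.1
  endloop
 endfacet
 facet normal 0.323 0.625 0.711
  outer loop
   vertex 1.4 5.4 2.7
   vertex 4.8 1.6 4.5
   vertex 5.4 4.7 1.5
  endloop
 endfacet
 facet normal 0.318 0.623 0.715
  outer loop
   vertex 1.4 5.4 2.7
   vertex 1.1 2.8 5.1
   vertex 4.8 1.6 4.5
  endloop
 endfacet
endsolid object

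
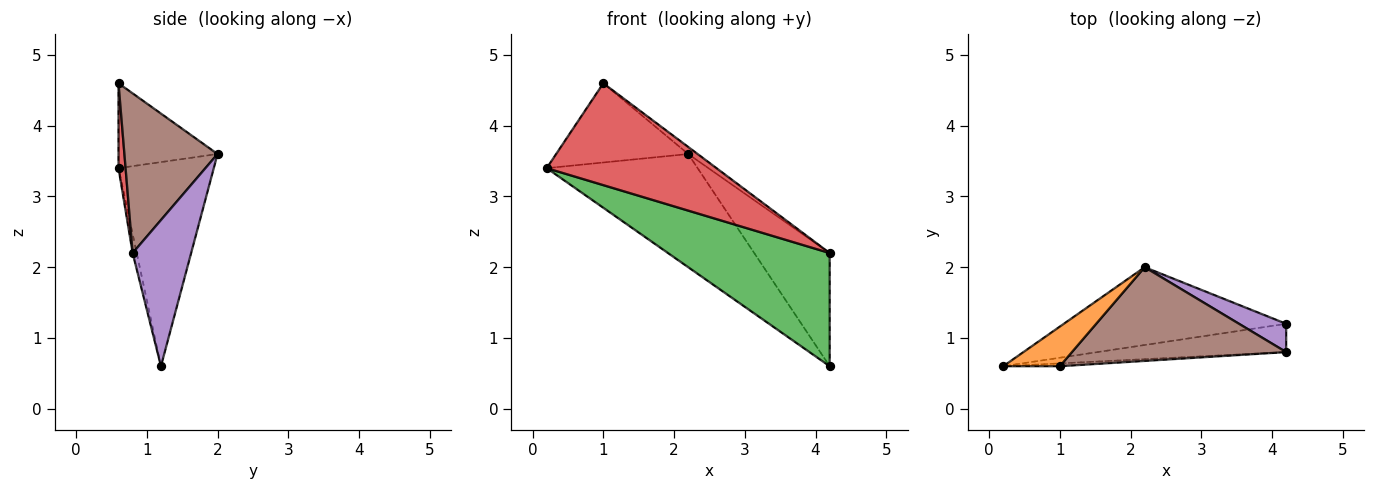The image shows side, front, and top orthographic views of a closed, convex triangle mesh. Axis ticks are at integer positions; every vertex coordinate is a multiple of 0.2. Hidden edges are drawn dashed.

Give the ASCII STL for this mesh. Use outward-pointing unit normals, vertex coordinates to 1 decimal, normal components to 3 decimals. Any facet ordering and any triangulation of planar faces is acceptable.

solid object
 facet normal -0.461 0.731 -0.503
  outer loop
   vertex 2.2 2.0 3.6
   vertex 4.2 1.2 0.6
   vertex 0.2 0.6 3.4
  endloop
 endfacet
 facet normal -0.557 0.743 0.371
  outer loop
   vertex 1.0 0.6 4.6
   vertex 2.2 2.0 3.6
   vertex 0.2 0.6 3.4
  endloop
 endfacet
 facet normal -0.024 -0.970 -0.242
  outer loop
   vertex 4.2 0.8 2.2
   vertex 0.2 0.6 3.4
   vertex 4.2 1.2 0.6
  endloop
 endfacet
 facet normal 0.042 -0.999 -0.028
  outer loop
   vertex 4.2 0.8 2.2
   vertex 1.0 0.6 4.6
   vertex 0.2 0.6 3.4
  endloop
 endfacet
 facet normal 0.601 0.775 0.194
  outer loop
   vertex 4.2 0.8 2.2
   vertex 4.2 1.2 0.6
   vertex 2.2 2.0 3.6
  endloop
 endfacet
 facet normal 0.596 0.060 0.800
  outer loop
   vertex 4.2 0.8 2.2
   vertex 2.2 2.0 3.6
   vertex 1.0 0.6 4.6
  endloop
 endfacet
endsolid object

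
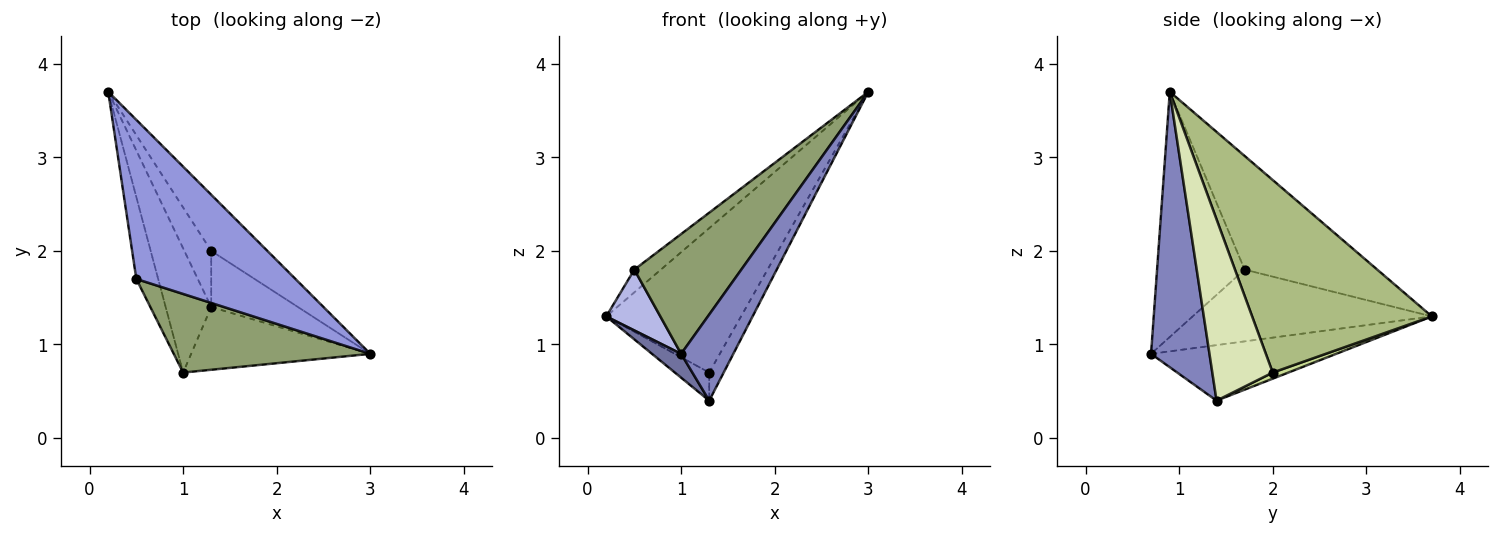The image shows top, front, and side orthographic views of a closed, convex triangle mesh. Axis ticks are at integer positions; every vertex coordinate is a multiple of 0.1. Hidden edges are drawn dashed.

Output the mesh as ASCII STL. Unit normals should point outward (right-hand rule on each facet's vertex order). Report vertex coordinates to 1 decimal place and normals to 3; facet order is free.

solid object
 facet normal -0.768 -0.121 -0.630
  outer loop
   vertex 1.3 1.4 0.4
   vertex 1.0 0.7 0.9
   vertex 0.2 3.7 1.3
  endloop
 endfacet
 facet normal 0.671 -0.599 -0.436
  outer loop
   vertex 1.3 1.4 0.4
   vertex 3.0 0.9 3.7
   vertex 1.0 0.7 0.9
  endloop
 endfacet
 facet normal -0.577 0.115 0.808
  outer loop
   vertex 0.5 1.7 1.8
   vertex 3.0 0.9 3.7
   vertex 0.2 3.7 1.3
  endloop
 endfacet
 facet normal -0.935 -0.211 -0.285
  outer loop
   vertex 0.5 1.7 1.8
   vertex 0.2 3.7 1.3
   vertex 1.0 0.7 0.9
  endloop
 endfacet
 facet normal -0.565 -0.690 0.453
  outer loop
   vertex 0.5 1.7 1.8
   vertex 1.0 0.7 0.9
   vertex 3.0 0.9 3.7
  endloop
 endfacet
 facet normal 0.779 0.584 -0.227
  outer loop
   vertex 1.3 2.0 0.7
   vertex 0.2 3.7 1.3
   vertex 3.0 0.9 3.7
  endloop
 endfacet
 facet normal 0.199 0.438 -0.877
  outer loop
   vertex 1.3 2.0 0.7
   vertex 1.3 1.4 0.4
   vertex 0.2 3.7 1.3
  endloop
 endfacet
 facet normal 0.882 0.211 -0.422
  outer loop
   vertex 1.3 2.0 0.7
   vertex 3.0 0.9 3.7
   vertex 1.3 1.4 0.4
  endloop
 endfacet
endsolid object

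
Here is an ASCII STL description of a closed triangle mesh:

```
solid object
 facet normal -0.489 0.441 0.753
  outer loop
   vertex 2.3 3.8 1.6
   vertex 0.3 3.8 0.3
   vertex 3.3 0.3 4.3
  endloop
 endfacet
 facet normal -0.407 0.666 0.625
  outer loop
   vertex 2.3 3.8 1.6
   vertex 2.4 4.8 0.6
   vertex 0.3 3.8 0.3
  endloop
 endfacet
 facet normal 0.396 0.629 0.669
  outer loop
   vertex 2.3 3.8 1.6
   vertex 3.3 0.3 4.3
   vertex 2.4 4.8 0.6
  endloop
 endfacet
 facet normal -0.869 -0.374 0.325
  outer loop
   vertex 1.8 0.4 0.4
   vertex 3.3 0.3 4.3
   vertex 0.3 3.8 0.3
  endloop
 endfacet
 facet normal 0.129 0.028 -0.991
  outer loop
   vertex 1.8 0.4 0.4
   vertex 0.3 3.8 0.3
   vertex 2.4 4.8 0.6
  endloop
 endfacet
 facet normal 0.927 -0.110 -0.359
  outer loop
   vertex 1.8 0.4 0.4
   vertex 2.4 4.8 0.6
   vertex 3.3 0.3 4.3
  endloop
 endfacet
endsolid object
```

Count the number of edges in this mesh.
9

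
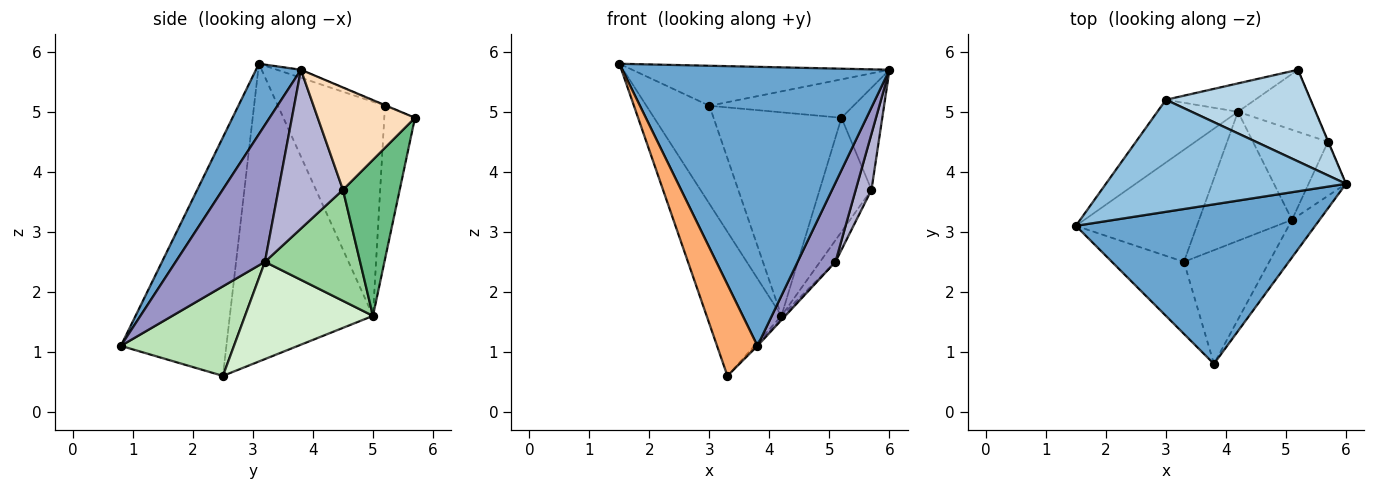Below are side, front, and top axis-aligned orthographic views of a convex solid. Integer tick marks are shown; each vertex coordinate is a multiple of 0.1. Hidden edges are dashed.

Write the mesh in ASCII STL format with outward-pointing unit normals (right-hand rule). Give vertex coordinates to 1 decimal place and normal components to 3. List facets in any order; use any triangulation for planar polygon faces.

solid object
 facet normal 0.145 -0.859 0.491
  outer loop
   vertex 3.8 0.8 1.1
   vertex 6.0 3.8 5.7
   vertex 1.5 3.1 5.8
  endloop
 endfacet
 facet normal -0.031 0.336 0.941
  outer loop
   vertex 3.0 5.2 5.1
   vertex 1.5 3.1 5.8
   vertex 6.0 3.8 5.7
  endloop
 endfacet
 facet normal -0.004 0.387 0.922
  outer loop
   vertex 3.0 5.2 5.1
   vertex 6.0 3.8 5.7
   vertex 5.2 5.7 4.9
  endloop
 endfacet
 facet normal -0.820 0.483 -0.309
  outer loop
   vertex 3.0 5.2 5.1
   vertex 4.2 5.0 1.6
   vertex 1.5 3.1 5.8
  endloop
 endfacet
 facet normal -0.231 0.964 -0.134
  outer loop
   vertex 3.0 5.2 5.1
   vertex 5.2 5.7 4.9
   vertex 4.2 5.0 1.6
  endloop
 endfacet
 facet normal -0.899 -0.344 -0.271
  outer loop
   vertex 3.3 2.5 0.6
   vertex 3.8 0.8 1.1
   vertex 1.5 3.1 5.8
  endloop
 endfacet
 facet normal -0.834 0.436 -0.339
  outer loop
   vertex 3.3 2.5 0.6
   vertex 1.5 3.1 5.8
   vertex 4.2 5.0 1.6
  endloop
 endfacet
 facet normal 0.922 0.387 -0.003
  outer loop
   vertex 5.7 4.5 3.7
   vertex 5.2 5.7 4.9
   vertex 6.0 3.8 5.7
  endloop
 endfacet
 facet normal 0.693 0.633 -0.344
  outer loop
   vertex 5.7 4.5 3.7
   vertex 4.2 5.0 1.6
   vertex 5.2 5.7 4.9
  endloop
 endfacet
 facet normal 0.821 0.133 -0.555
  outer loop
   vertex 5.1 3.2 2.5
   vertex 4.2 5.0 1.6
   vertex 5.7 4.5 3.7
  endloop
 endfacet
 facet normal 0.724 0.010 -0.690
  outer loop
   vertex 5.1 3.2 2.5
   vertex 3.8 0.8 1.1
   vertex 3.3 2.5 0.6
  endloop
 endfacet
 facet normal 0.723 0.016 -0.691
  outer loop
   vertex 5.1 3.2 2.5
   vertex 3.3 2.5 0.6
   vertex 4.2 5.0 1.6
  endloop
 endfacet
 facet normal 0.905 -0.384 -0.183
  outer loop
   vertex 5.1 3.2 2.5
   vertex 6.0 3.8 5.7
   vertex 3.8 0.8 1.1
  endloop
 endfacet
 facet normal 0.947 -0.231 -0.223
  outer loop
   vertex 5.1 3.2 2.5
   vertex 5.7 4.5 3.7
   vertex 6.0 3.8 5.7
  endloop
 endfacet
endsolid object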